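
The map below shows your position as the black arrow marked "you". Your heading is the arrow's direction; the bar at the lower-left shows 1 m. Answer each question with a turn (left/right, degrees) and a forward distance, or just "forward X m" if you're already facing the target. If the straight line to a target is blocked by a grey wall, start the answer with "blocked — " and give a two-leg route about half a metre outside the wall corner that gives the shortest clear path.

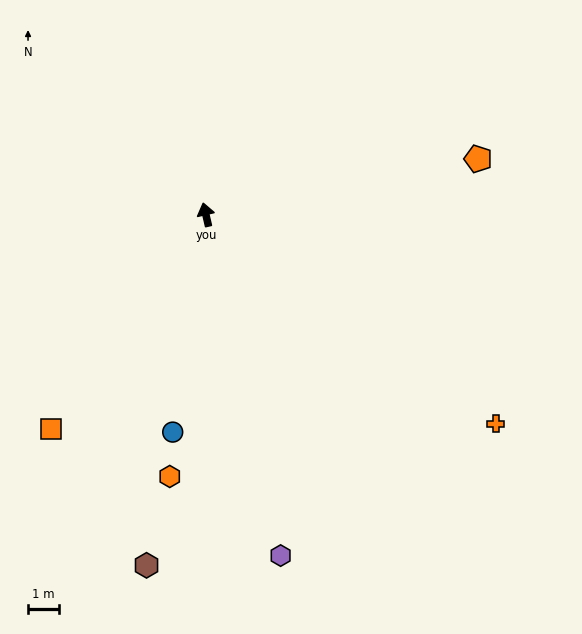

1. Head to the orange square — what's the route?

turn left 131°, forward 8.5 m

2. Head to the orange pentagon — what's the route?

turn right 91°, forward 8.9 m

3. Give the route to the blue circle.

turn left 158°, forward 7.1 m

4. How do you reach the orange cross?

turn right 139°, forward 11.5 m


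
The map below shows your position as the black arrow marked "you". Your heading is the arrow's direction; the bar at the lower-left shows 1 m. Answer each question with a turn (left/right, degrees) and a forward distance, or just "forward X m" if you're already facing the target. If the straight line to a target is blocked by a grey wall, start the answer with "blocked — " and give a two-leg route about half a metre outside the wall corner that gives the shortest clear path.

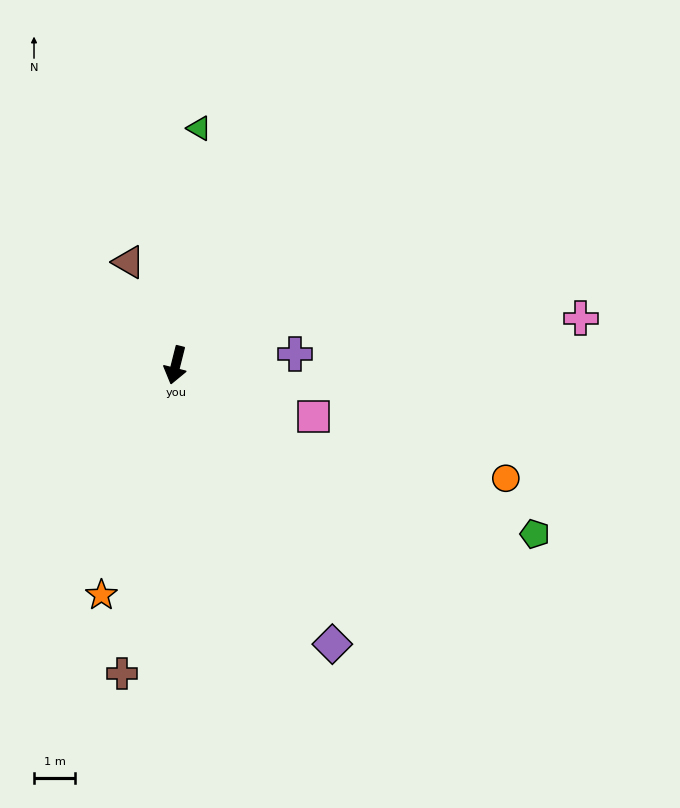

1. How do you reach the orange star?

turn right 4°, forward 5.8 m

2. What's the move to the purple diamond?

turn left 43°, forward 7.7 m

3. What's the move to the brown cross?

turn left 4°, forward 7.6 m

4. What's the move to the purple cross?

turn left 109°, forward 2.9 m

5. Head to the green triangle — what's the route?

turn right 172°, forward 5.7 m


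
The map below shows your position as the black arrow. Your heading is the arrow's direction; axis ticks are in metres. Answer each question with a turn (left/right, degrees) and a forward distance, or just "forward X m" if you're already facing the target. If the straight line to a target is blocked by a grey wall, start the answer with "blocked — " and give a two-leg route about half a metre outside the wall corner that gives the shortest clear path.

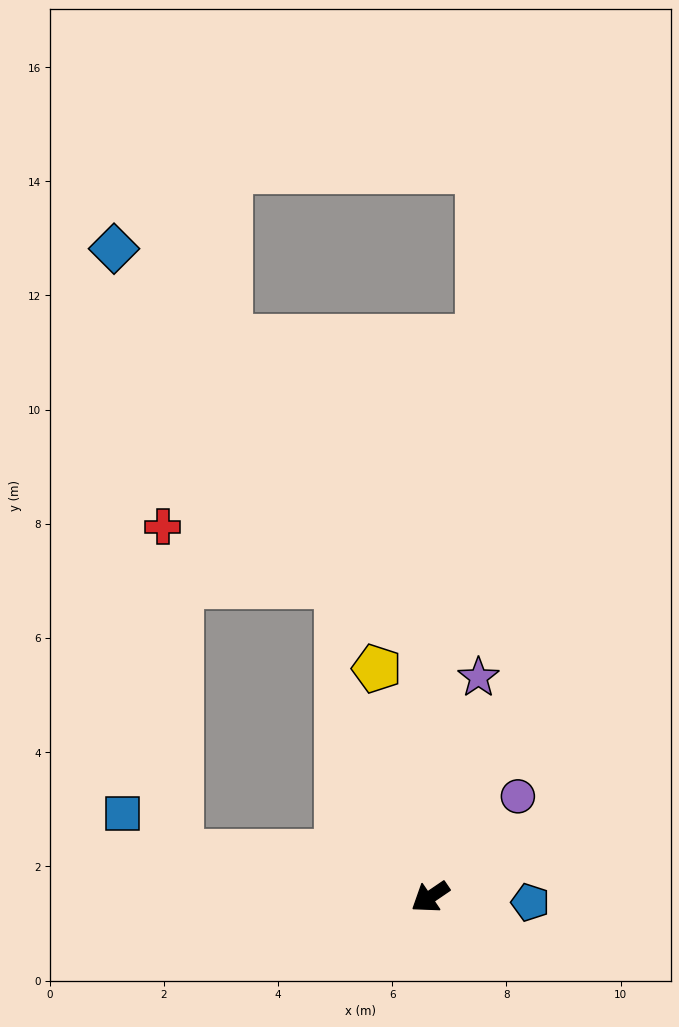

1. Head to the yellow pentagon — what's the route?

turn right 111°, forward 4.1 m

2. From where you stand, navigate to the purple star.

turn right 137°, forward 3.9 m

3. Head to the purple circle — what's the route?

turn right 165°, forward 2.3 m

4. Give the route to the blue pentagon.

turn left 143°, forward 1.8 m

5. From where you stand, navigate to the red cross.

blocked — turn right 44°, forward 4.5 m, then turn right 77°, forward 5.7 m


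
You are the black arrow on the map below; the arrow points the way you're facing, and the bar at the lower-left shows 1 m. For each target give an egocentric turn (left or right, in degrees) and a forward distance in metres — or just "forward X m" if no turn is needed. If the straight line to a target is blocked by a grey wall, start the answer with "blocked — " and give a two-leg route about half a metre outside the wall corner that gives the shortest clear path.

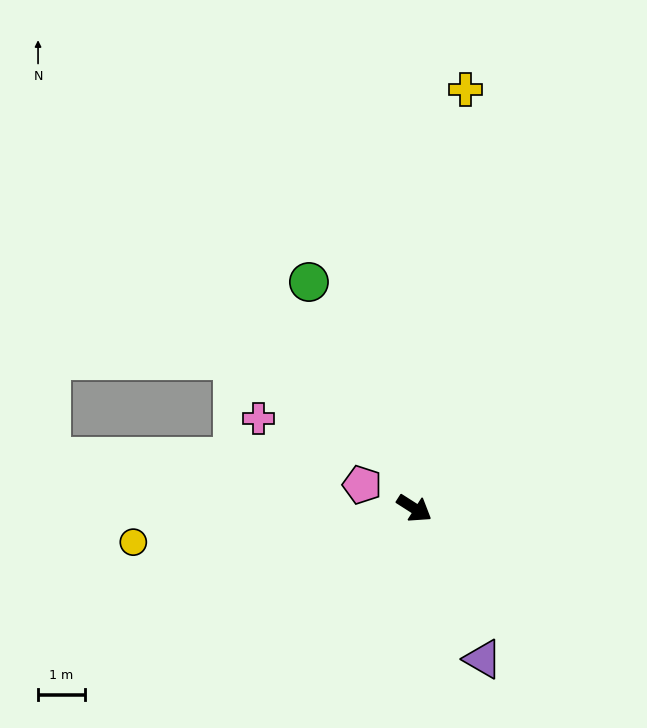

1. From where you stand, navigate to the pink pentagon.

turn right 172°, forward 1.2 m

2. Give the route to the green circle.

turn left 147°, forward 5.4 m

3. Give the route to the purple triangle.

turn right 33°, forward 3.6 m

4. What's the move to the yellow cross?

turn left 116°, forward 9.1 m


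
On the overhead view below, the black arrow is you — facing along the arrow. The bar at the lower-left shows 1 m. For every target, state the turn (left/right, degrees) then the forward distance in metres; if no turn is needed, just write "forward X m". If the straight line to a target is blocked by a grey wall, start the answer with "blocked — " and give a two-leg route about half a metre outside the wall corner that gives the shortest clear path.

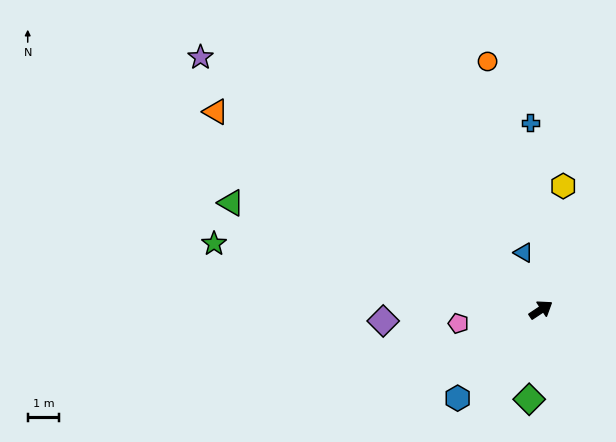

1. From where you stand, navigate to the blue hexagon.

turn right 167°, forward 3.9 m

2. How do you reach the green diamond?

turn right 131°, forward 2.9 m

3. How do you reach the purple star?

turn left 110°, forward 13.6 m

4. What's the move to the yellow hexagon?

turn left 46°, forward 4.0 m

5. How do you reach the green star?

turn left 135°, forward 10.7 m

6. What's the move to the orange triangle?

turn left 115°, forward 12.2 m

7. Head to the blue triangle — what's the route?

turn left 73°, forward 1.9 m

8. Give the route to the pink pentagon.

turn left 156°, forward 2.7 m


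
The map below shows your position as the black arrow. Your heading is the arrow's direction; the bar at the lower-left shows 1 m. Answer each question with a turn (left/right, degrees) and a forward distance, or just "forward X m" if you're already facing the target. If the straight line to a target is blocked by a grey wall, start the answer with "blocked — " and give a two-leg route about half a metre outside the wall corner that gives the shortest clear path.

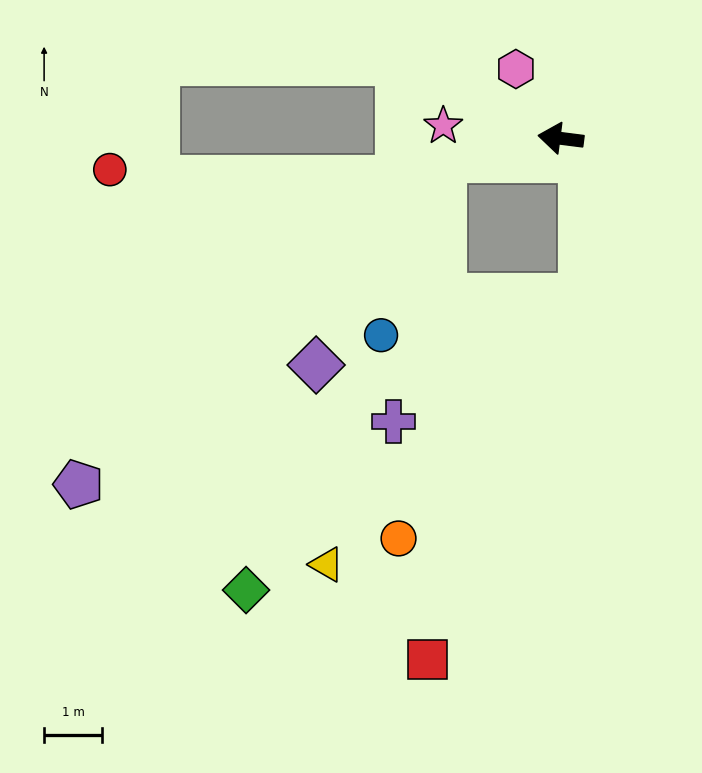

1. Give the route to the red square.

blocked — turn left 17°, forward 2.1 m, then turn left 79°, forward 8.7 m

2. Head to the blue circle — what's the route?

blocked — turn left 17°, forward 2.1 m, then turn left 61°, forward 3.2 m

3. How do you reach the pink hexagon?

turn right 50°, forward 1.4 m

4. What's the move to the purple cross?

blocked — turn left 17°, forward 2.1 m, then turn left 70°, forward 4.6 m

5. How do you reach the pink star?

forward 2.0 m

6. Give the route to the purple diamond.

blocked — turn left 17°, forward 2.1 m, then turn left 49°, forward 4.2 m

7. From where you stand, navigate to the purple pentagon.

blocked — turn left 17°, forward 2.1 m, then turn left 32°, forward 8.5 m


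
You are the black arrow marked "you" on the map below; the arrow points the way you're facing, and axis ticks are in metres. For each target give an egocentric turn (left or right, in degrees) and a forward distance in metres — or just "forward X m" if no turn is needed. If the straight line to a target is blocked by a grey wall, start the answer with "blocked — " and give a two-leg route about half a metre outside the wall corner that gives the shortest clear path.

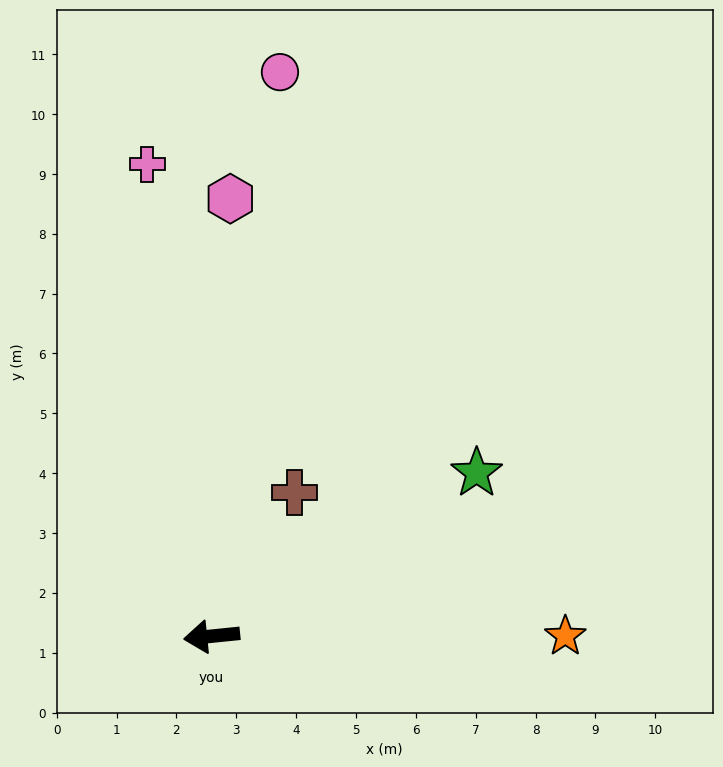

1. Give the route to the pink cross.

turn right 88°, forward 8.0 m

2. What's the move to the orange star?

turn left 174°, forward 5.9 m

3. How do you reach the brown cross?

turn right 126°, forward 2.8 m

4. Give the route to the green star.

turn right 154°, forward 5.2 m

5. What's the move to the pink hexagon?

turn right 98°, forward 7.3 m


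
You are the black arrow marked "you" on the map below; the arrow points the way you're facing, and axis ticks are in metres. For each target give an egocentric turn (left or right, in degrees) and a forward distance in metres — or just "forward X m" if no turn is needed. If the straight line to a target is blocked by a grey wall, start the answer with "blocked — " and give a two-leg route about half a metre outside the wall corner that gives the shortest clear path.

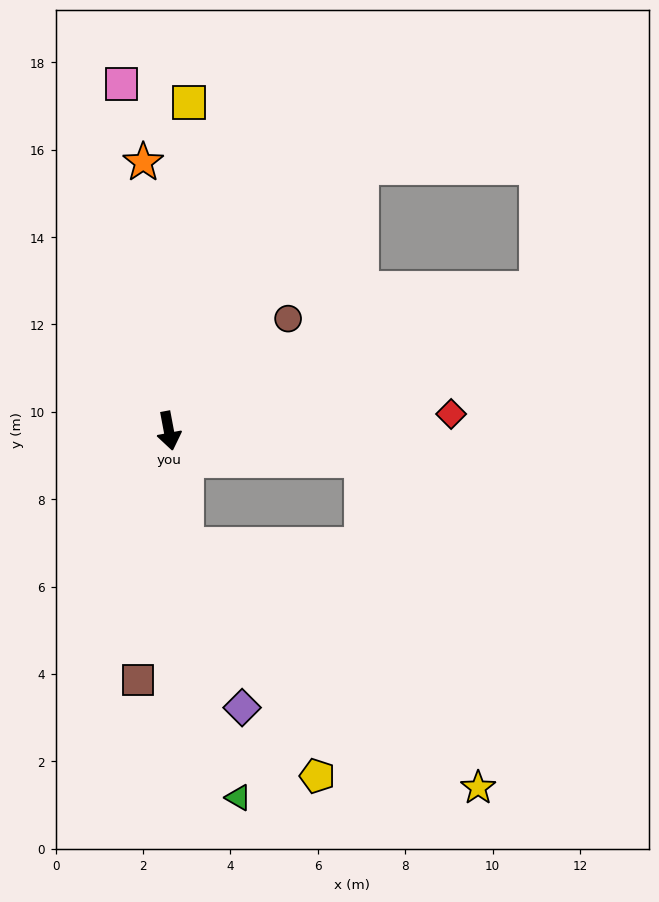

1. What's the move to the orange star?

turn left 175°, forward 6.2 m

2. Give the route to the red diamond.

turn left 83°, forward 6.5 m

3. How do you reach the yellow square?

turn left 166°, forward 7.5 m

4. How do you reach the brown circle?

turn left 123°, forward 3.7 m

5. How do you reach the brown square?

turn right 18°, forward 5.7 m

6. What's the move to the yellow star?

blocked — turn right 2°, forward 2.7 m, then turn left 42°, forward 8.7 m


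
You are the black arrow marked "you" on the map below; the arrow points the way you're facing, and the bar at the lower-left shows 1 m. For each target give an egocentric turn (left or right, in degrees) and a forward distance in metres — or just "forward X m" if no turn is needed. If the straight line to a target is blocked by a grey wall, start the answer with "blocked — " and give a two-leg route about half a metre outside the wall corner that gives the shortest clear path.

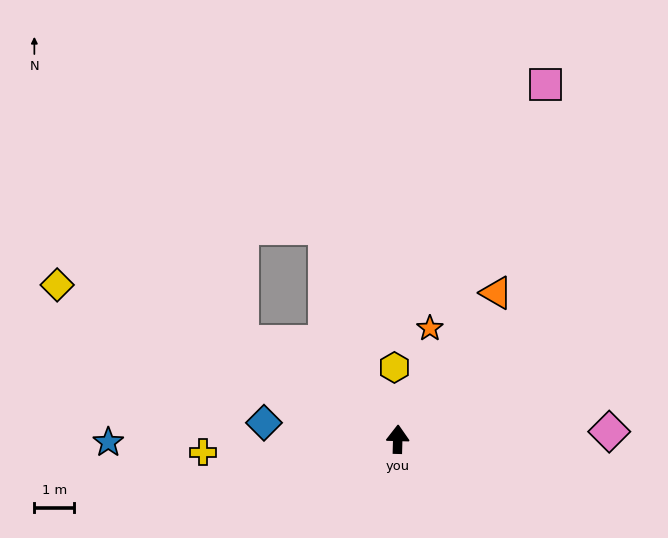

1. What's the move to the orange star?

turn right 15°, forward 2.9 m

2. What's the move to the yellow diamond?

turn left 67°, forward 9.3 m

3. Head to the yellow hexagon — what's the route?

turn left 4°, forward 1.8 m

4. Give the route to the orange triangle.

turn right 32°, forward 4.4 m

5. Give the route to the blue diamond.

turn left 85°, forward 3.4 m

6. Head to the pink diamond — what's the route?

turn right 86°, forward 5.3 m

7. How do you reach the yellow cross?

turn left 95°, forward 4.9 m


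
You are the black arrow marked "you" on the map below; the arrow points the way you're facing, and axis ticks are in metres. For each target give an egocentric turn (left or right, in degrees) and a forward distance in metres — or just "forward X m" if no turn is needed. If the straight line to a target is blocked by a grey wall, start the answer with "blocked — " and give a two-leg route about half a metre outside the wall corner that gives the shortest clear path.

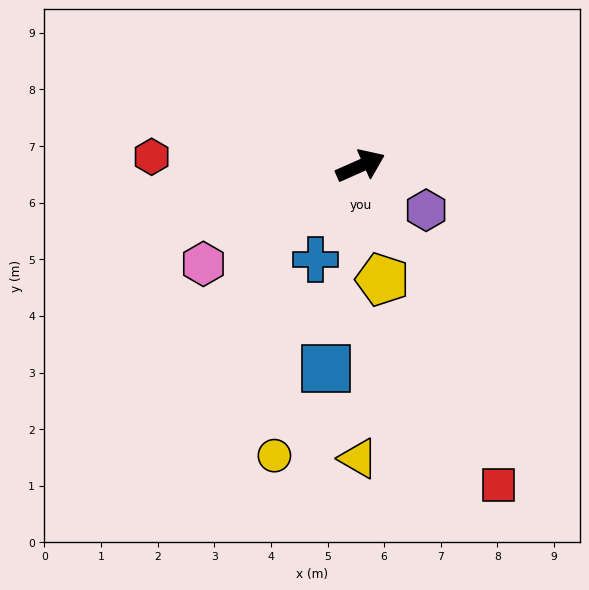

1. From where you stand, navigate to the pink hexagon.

turn right 172°, forward 3.3 m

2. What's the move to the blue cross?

turn right 139°, forward 1.8 m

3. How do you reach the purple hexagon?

turn right 58°, forward 1.4 m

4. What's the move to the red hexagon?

turn left 154°, forward 3.7 m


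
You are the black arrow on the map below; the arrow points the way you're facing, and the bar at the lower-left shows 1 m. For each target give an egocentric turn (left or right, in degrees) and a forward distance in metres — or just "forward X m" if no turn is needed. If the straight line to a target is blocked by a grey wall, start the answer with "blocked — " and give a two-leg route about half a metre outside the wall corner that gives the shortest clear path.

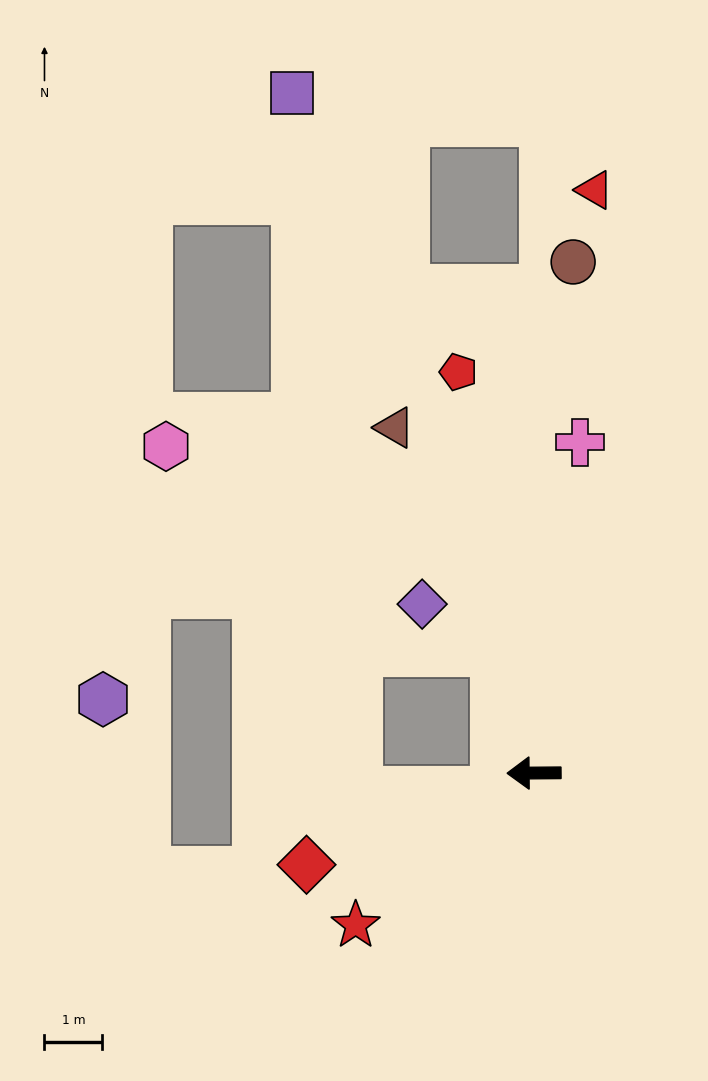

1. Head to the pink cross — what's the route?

turn right 98°, forward 5.8 m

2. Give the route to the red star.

turn left 40°, forward 4.1 m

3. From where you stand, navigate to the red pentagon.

turn right 80°, forward 7.1 m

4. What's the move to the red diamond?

turn left 21°, forward 4.2 m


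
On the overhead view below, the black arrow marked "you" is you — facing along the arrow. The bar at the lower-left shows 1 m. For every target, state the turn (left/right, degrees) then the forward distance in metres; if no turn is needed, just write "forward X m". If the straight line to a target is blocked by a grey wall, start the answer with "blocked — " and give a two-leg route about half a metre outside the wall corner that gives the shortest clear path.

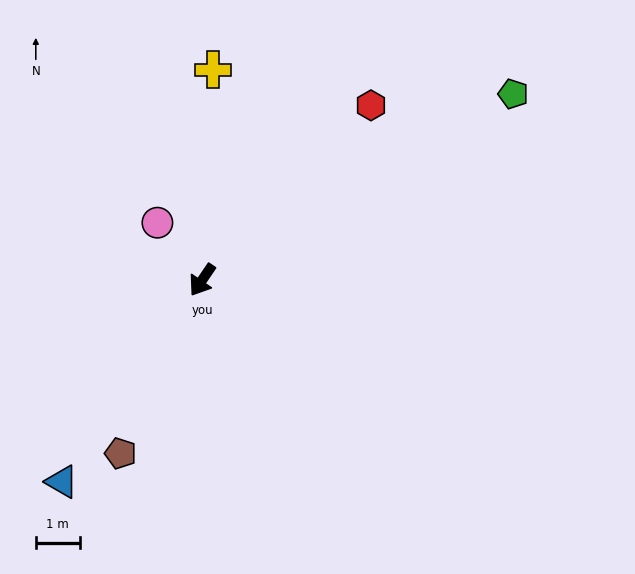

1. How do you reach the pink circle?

turn right 108°, forward 1.7 m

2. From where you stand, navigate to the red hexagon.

turn left 170°, forward 5.5 m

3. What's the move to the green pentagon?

turn left 155°, forward 8.3 m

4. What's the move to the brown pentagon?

turn left 9°, forward 4.4 m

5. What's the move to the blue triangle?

forward 5.6 m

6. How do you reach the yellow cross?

turn right 149°, forward 4.8 m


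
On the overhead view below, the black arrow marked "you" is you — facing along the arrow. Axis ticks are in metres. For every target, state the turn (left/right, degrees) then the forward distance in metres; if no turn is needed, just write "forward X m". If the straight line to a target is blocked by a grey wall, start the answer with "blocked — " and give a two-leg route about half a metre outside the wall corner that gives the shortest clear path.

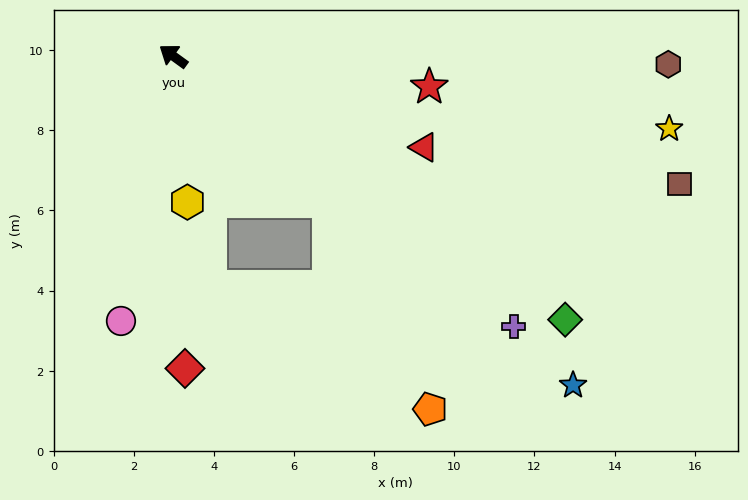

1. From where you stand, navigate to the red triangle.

turn right 164°, forward 6.7 m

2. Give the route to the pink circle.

turn left 115°, forward 6.7 m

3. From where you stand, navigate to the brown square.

turn right 158°, forward 13.0 m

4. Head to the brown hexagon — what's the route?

turn right 145°, forward 12.4 m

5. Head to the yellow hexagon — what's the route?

turn left 131°, forward 3.7 m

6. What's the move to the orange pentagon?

blocked — turn left 173°, forward 5.3 m, then turn right 21°, forward 5.8 m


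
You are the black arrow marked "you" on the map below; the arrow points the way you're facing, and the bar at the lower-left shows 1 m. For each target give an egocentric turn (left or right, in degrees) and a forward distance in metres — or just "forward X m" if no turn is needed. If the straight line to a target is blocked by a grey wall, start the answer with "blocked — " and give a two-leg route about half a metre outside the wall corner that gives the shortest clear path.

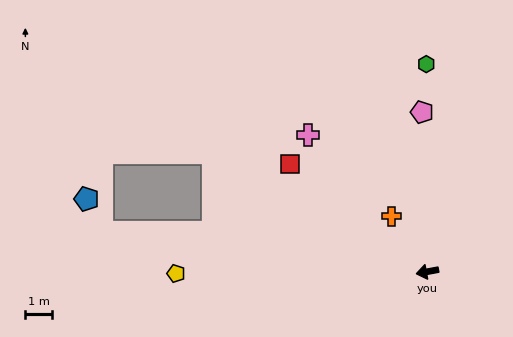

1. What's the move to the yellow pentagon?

turn right 10°, forward 9.3 m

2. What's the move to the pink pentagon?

turn right 99°, forward 5.9 m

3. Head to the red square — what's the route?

turn right 49°, forward 6.4 m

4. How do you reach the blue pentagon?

blocked — turn right 17°, forward 12.1 m, then turn right 60°, forward 1.4 m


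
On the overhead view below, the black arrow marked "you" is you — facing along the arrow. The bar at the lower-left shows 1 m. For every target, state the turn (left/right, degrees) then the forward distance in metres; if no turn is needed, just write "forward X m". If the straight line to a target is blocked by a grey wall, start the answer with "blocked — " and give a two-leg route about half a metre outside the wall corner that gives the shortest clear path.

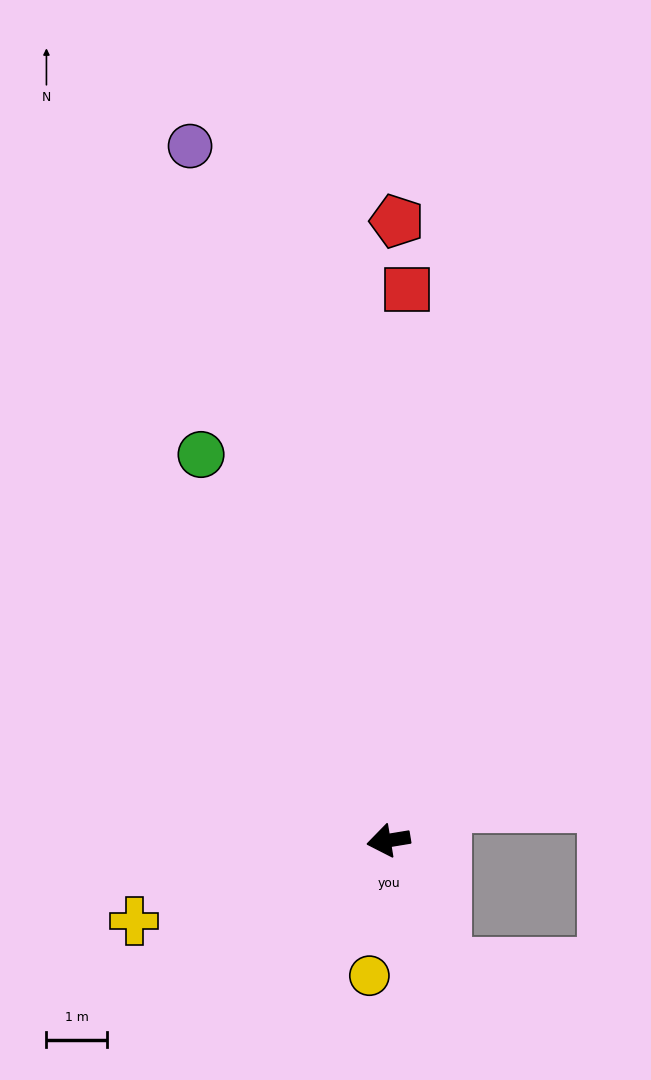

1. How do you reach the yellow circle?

turn left 73°, forward 2.2 m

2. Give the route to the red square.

turn right 101°, forward 9.1 m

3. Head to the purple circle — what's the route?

turn right 83°, forward 11.9 m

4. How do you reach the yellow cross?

turn left 8°, forward 4.4 m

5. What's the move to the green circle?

turn right 73°, forward 7.0 m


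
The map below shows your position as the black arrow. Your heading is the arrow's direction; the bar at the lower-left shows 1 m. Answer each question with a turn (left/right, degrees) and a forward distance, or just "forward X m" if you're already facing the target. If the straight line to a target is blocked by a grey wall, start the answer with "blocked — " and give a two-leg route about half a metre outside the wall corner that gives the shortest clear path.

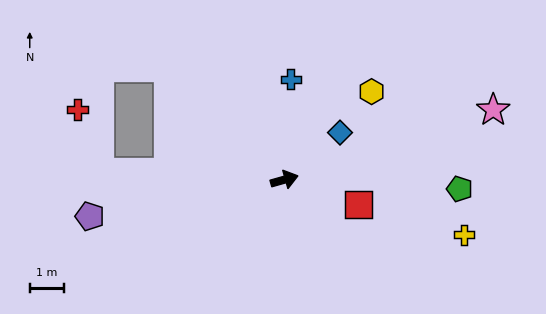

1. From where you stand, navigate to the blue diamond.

turn left 24°, forward 2.1 m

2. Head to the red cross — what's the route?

blocked — turn left 162°, forward 5.3 m, then turn right 68°, forward 1.9 m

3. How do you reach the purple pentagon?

turn left 175°, forward 5.7 m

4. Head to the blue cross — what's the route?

turn left 71°, forward 2.9 m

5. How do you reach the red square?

turn right 34°, forward 2.3 m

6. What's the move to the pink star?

turn left 3°, forward 6.3 m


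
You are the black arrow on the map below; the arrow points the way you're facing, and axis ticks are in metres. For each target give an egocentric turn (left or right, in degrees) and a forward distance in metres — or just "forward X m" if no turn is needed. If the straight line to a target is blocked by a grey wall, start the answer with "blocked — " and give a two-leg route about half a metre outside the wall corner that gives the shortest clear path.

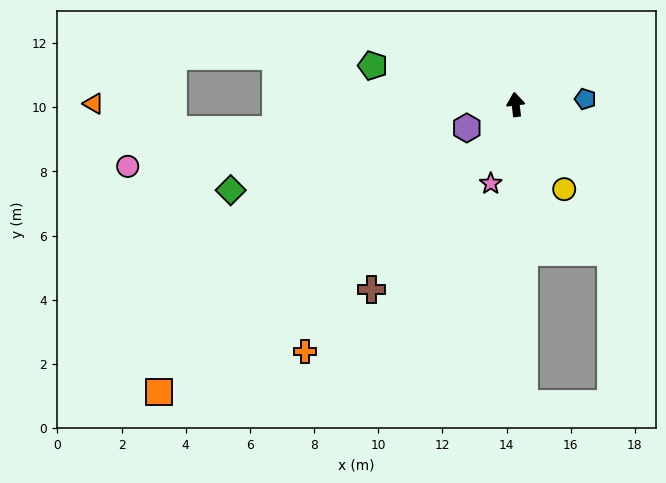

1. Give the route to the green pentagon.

turn left 68°, forward 4.6 m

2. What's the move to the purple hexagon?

turn left 109°, forward 1.7 m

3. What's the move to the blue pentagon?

turn right 92°, forward 2.2 m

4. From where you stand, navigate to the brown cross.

turn left 135°, forward 7.3 m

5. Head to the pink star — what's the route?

turn left 156°, forward 2.6 m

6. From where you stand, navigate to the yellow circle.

turn right 157°, forward 3.0 m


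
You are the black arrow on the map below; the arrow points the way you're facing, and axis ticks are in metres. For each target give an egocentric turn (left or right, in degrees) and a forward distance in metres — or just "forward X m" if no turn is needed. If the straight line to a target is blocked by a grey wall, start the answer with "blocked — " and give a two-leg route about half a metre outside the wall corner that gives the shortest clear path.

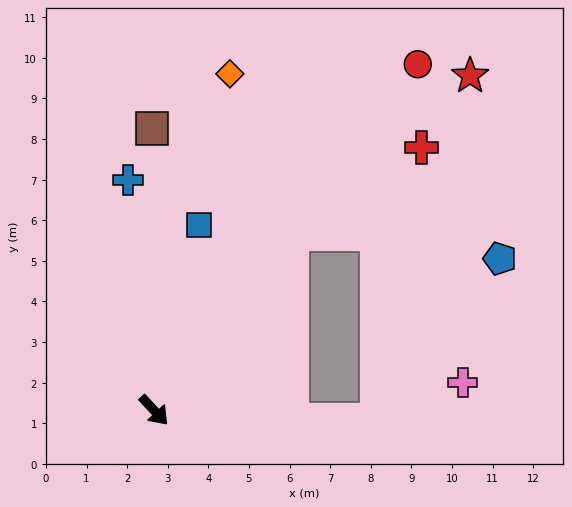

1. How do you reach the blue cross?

turn left 144°, forward 5.7 m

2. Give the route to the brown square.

turn left 138°, forward 6.9 m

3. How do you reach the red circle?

turn left 100°, forward 10.7 m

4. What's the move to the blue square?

turn left 124°, forward 4.7 m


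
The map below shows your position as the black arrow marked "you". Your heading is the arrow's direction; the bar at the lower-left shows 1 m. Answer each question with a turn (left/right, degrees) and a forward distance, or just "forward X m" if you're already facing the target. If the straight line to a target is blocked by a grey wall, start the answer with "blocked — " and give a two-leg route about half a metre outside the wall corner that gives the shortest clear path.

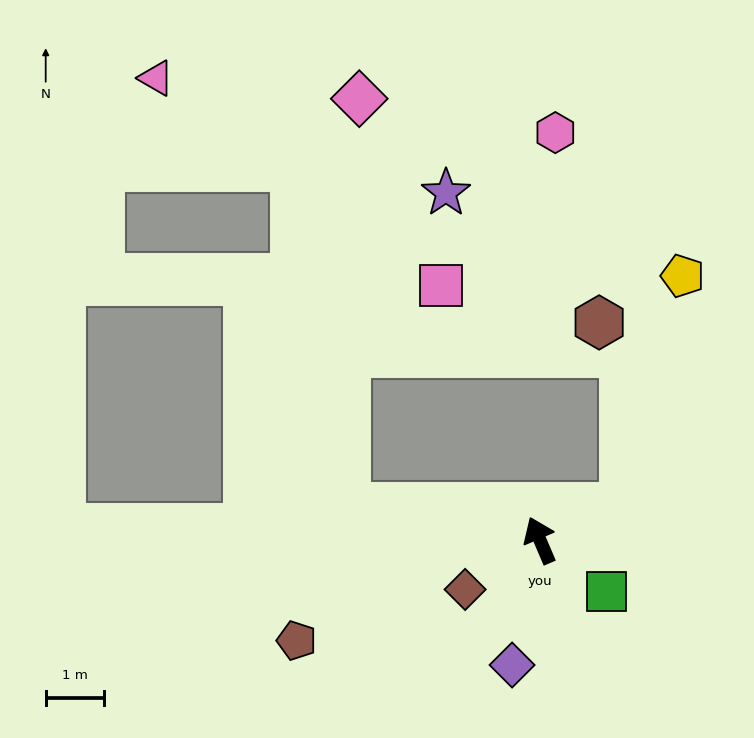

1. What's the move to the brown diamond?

turn left 100°, forward 1.5 m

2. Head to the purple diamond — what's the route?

turn left 144°, forward 2.2 m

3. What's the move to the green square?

turn right 151°, forward 1.4 m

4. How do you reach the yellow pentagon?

blocked — turn right 92°, forward 1.5 m, then turn left 55°, forward 4.1 m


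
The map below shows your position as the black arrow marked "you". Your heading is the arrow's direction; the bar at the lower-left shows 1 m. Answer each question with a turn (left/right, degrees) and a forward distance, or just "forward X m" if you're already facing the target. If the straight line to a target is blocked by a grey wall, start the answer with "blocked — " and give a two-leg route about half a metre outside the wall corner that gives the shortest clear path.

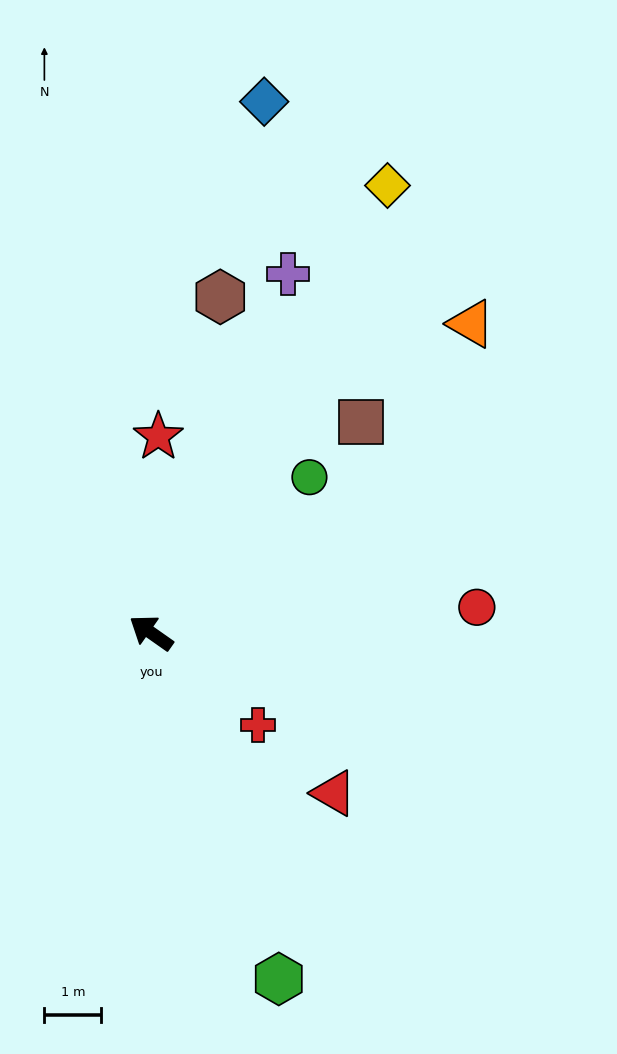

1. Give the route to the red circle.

turn right 140°, forward 5.7 m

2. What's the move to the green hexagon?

turn left 145°, forward 6.5 m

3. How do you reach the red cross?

turn left 174°, forward 2.5 m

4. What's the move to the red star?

turn right 57°, forward 3.4 m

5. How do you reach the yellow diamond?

turn right 83°, forward 8.9 m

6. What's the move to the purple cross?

turn right 76°, forward 6.7 m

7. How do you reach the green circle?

turn right 100°, forward 3.9 m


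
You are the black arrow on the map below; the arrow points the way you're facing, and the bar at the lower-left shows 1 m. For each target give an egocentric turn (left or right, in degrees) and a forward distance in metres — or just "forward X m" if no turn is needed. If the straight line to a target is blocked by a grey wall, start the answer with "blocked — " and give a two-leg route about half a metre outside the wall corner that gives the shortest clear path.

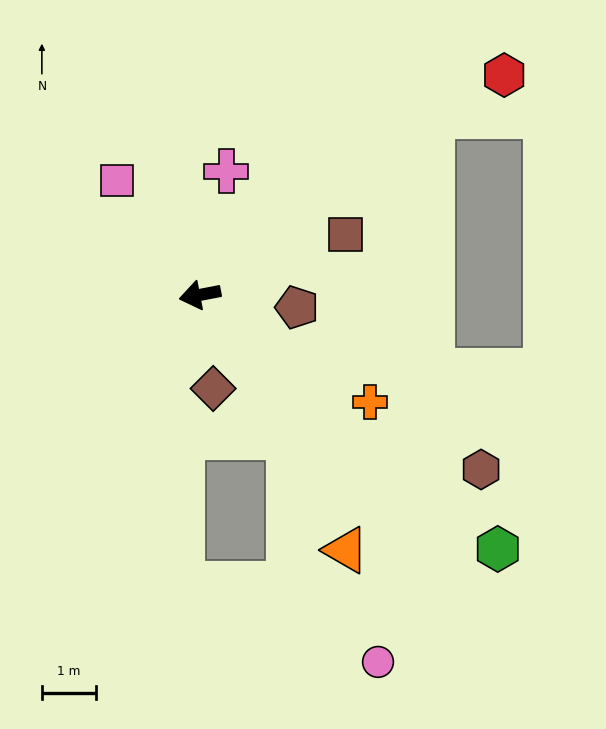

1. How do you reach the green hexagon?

turn left 129°, forward 7.3 m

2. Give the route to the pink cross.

turn right 113°, forward 2.4 m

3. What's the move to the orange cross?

turn left 137°, forward 3.7 m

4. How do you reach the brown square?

turn right 168°, forward 2.9 m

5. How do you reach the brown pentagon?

turn left 162°, forward 1.8 m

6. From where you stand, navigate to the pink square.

turn right 65°, forward 2.6 m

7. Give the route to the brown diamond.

turn left 87°, forward 1.8 m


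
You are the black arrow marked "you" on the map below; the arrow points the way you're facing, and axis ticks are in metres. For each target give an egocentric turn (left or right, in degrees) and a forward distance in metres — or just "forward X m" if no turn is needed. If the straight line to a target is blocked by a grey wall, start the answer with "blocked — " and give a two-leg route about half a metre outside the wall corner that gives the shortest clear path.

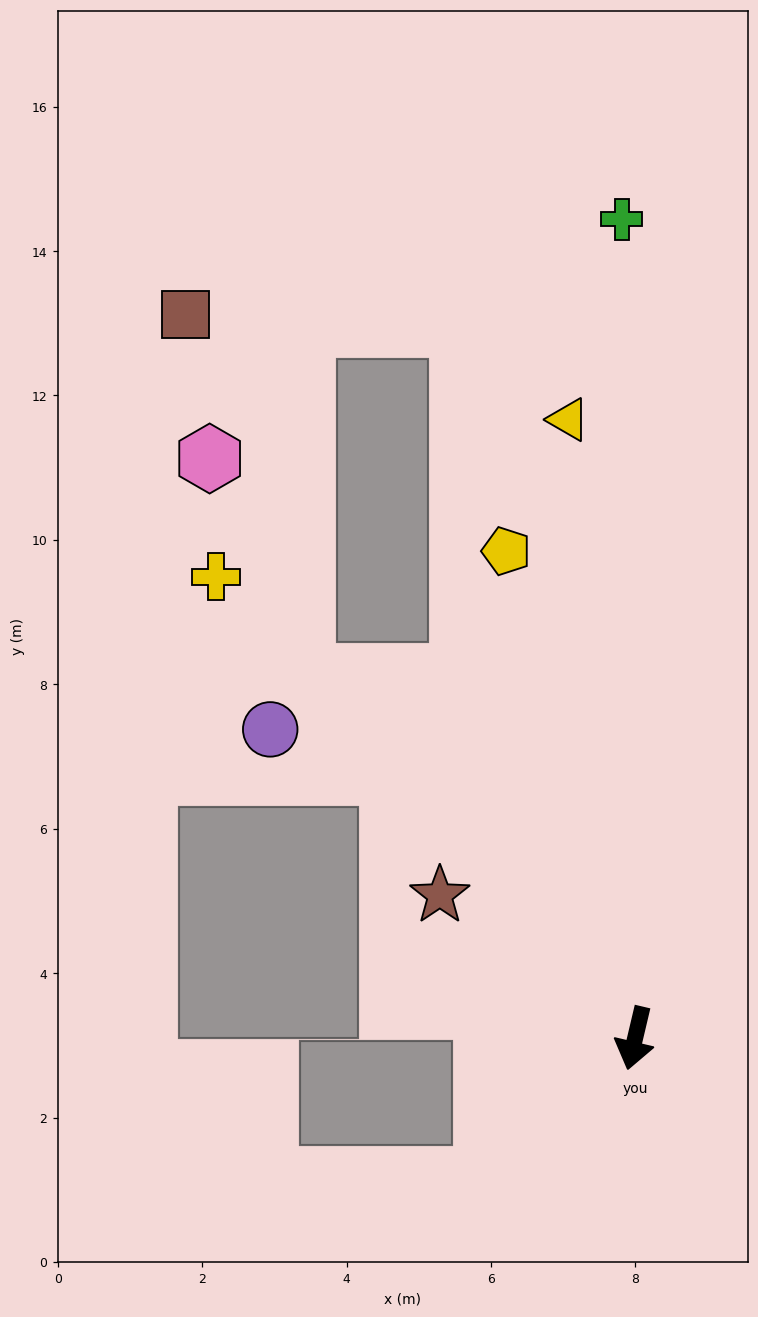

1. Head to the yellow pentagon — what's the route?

turn right 152°, forward 7.0 m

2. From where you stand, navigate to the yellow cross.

turn right 124°, forward 8.6 m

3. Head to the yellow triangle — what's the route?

turn right 161°, forward 8.6 m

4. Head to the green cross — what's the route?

turn right 166°, forward 11.3 m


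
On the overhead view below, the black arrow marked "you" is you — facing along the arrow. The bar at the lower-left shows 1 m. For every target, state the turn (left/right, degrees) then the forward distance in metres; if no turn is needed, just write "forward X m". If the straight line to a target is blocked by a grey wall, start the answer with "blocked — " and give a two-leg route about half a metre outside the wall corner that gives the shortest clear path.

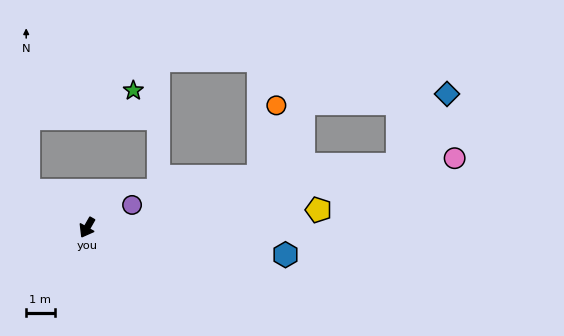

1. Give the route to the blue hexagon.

turn left 112°, forward 7.1 m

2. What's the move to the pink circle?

turn left 130°, forward 13.2 m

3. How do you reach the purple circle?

turn left 146°, forward 1.8 m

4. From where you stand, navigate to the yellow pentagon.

turn left 124°, forward 8.2 m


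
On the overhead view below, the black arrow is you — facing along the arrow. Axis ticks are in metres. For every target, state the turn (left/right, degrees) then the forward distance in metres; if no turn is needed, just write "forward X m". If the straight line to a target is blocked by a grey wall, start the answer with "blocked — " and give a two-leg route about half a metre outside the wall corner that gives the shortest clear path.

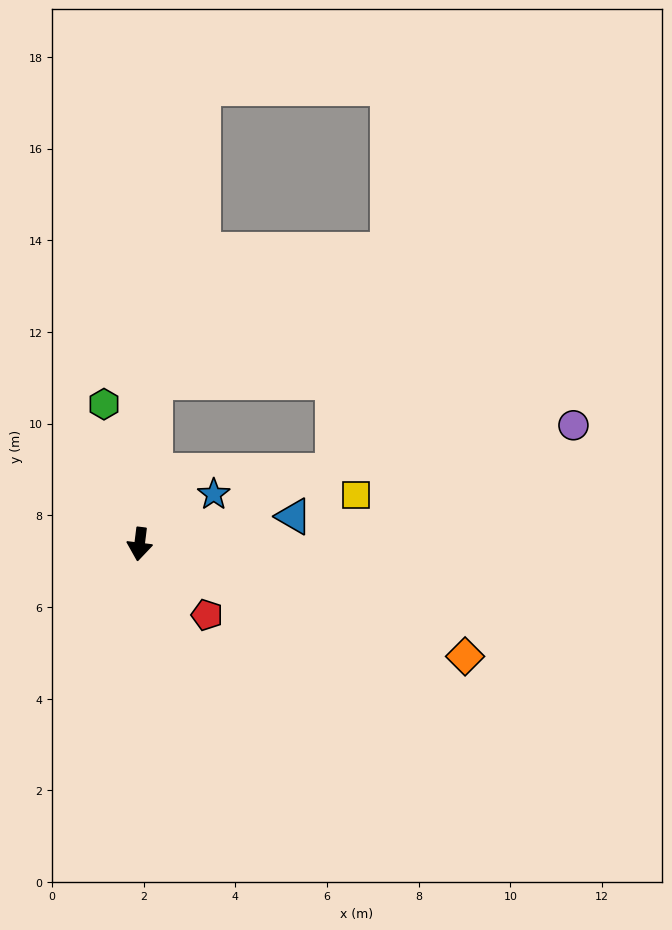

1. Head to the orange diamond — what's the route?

turn left 78°, forward 7.5 m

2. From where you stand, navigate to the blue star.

turn left 131°, forward 1.9 m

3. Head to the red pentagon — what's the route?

turn left 51°, forward 2.1 m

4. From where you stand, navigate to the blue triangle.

turn left 107°, forward 3.4 m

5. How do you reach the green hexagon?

turn right 159°, forward 3.2 m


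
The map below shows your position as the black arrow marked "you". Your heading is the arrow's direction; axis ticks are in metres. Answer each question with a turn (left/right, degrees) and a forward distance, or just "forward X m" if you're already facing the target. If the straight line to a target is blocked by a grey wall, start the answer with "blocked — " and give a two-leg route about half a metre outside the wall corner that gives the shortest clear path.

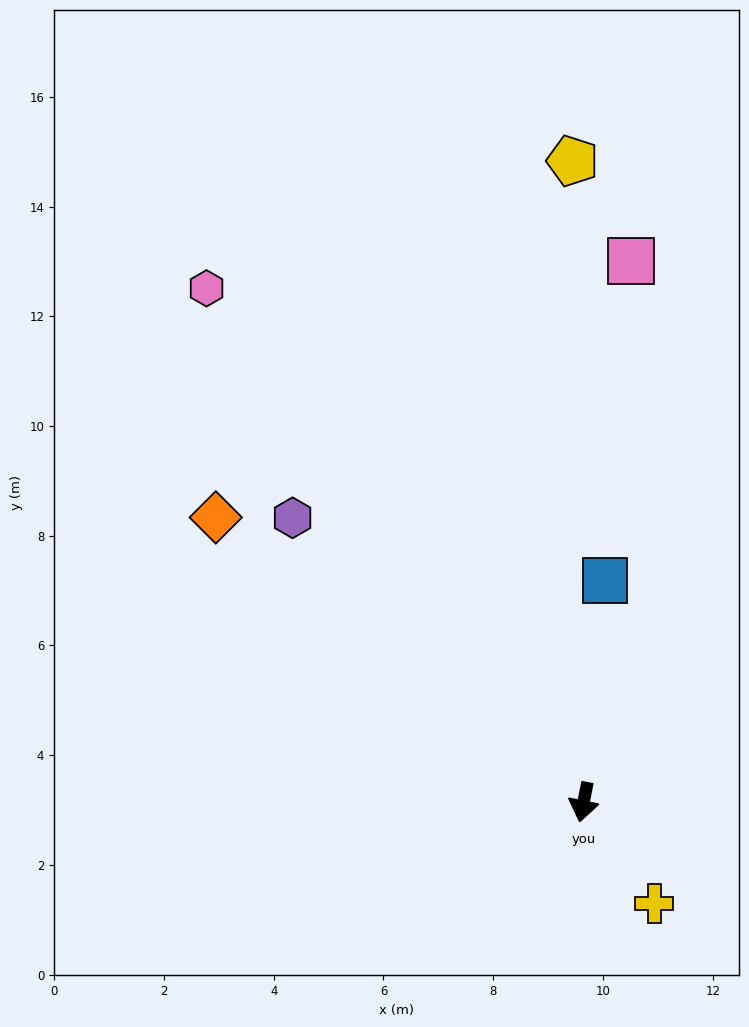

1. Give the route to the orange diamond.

turn right 117°, forward 8.5 m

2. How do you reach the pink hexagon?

turn right 132°, forward 11.6 m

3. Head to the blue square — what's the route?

turn right 174°, forward 4.1 m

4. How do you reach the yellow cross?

turn left 46°, forward 2.2 m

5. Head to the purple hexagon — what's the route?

turn right 123°, forward 7.4 m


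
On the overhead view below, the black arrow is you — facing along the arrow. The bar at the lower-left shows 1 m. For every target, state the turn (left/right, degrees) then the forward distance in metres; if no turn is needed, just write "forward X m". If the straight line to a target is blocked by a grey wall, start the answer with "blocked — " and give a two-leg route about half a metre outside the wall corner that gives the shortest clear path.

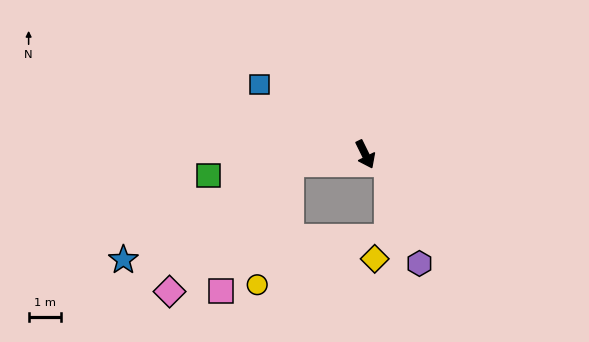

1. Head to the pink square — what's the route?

blocked — turn right 109°, forward 2.3 m, then turn left 54°, forward 4.5 m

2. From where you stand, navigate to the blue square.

turn right 150°, forward 3.9 m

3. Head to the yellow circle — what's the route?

blocked — turn right 109°, forward 2.3 m, then turn left 68°, forward 3.9 m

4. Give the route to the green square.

turn right 108°, forward 4.9 m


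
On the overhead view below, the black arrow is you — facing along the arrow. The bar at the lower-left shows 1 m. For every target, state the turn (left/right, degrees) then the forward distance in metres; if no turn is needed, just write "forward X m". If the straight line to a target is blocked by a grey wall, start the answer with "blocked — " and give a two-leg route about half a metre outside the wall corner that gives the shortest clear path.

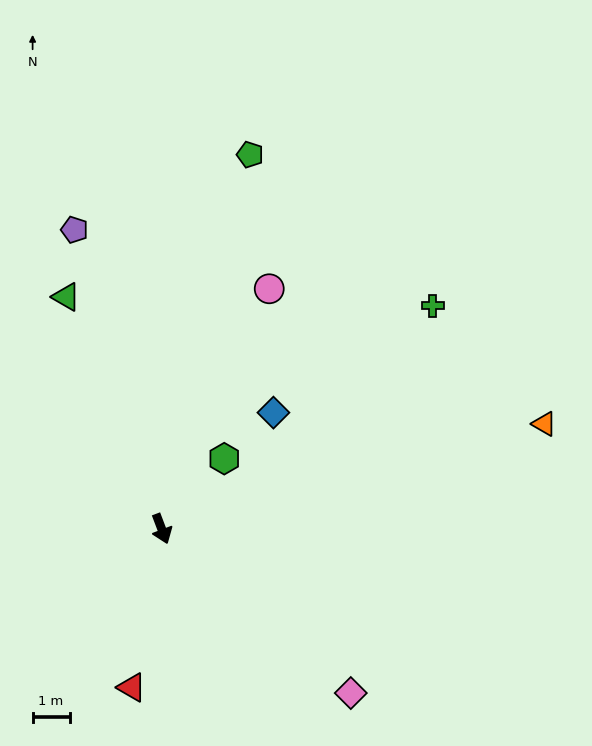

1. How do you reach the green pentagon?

turn left 146°, forward 10.4 m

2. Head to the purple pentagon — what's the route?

turn left 175°, forward 8.4 m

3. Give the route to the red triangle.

turn right 31°, forward 4.4 m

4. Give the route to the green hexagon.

turn left 118°, forward 2.5 m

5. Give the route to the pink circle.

turn left 135°, forward 7.1 m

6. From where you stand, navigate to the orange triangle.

turn left 85°, forward 10.7 m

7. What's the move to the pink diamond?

turn left 28°, forward 6.8 m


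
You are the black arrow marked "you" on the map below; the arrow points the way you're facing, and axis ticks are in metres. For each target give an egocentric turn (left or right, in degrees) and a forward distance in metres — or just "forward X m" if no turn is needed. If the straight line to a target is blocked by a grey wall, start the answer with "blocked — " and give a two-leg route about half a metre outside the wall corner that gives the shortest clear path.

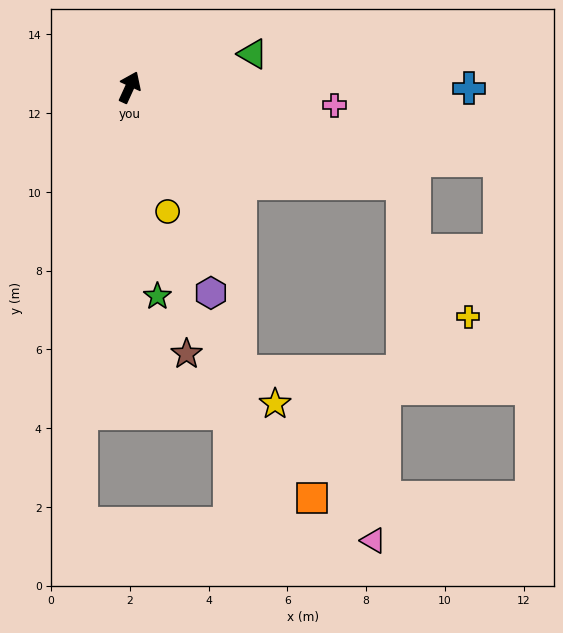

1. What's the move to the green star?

turn right 148°, forward 5.4 m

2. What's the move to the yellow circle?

turn right 138°, forward 3.3 m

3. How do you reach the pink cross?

turn right 70°, forward 5.2 m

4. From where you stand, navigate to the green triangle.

turn right 50°, forward 3.2 m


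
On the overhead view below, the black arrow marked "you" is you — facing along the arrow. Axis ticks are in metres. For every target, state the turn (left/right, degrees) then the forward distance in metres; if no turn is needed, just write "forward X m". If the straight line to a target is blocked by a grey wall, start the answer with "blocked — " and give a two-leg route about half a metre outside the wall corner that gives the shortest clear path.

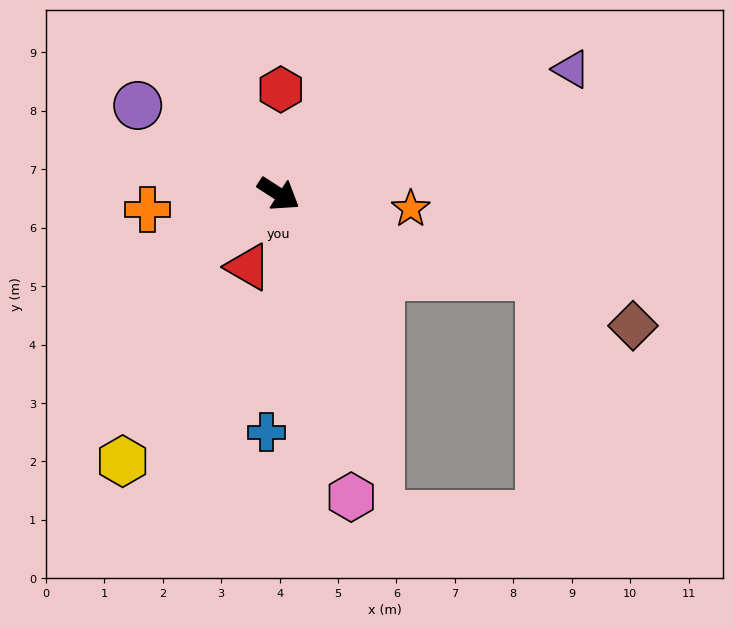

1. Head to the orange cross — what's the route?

turn right 141°, forward 2.3 m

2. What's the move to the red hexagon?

turn left 122°, forward 1.8 m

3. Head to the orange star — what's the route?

turn left 26°, forward 2.3 m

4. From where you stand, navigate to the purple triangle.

turn left 56°, forward 5.4 m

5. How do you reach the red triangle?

turn right 80°, forward 1.4 m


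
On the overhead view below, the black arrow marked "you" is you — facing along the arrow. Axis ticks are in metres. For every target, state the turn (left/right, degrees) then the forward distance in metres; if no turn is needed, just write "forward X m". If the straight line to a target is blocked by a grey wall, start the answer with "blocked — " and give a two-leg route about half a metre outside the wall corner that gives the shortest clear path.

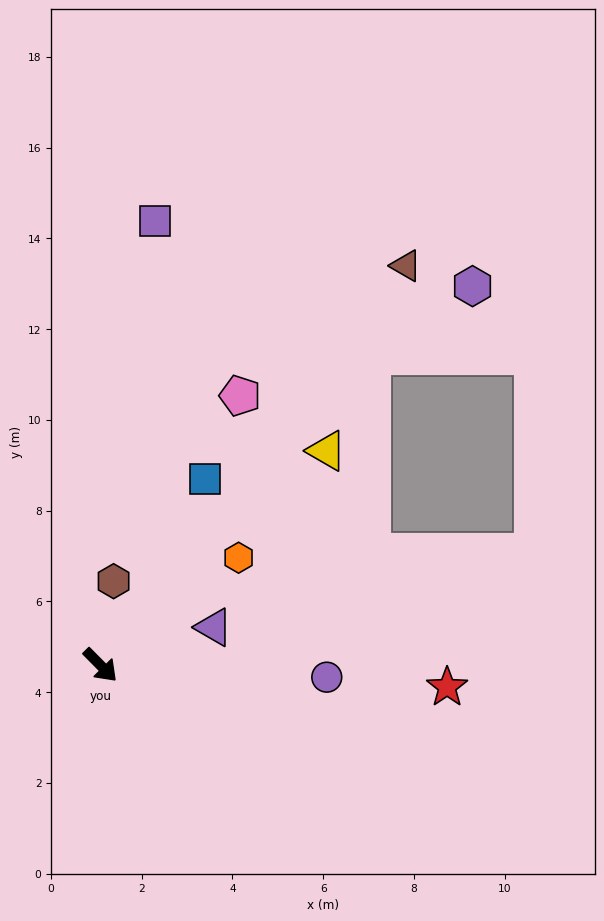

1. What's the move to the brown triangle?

turn left 98°, forward 11.1 m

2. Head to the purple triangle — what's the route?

turn left 64°, forward 2.6 m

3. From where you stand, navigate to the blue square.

turn left 106°, forward 4.7 m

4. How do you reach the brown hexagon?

turn left 126°, forward 1.9 m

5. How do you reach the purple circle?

turn left 42°, forward 5.0 m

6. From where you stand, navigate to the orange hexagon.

turn left 83°, forward 3.9 m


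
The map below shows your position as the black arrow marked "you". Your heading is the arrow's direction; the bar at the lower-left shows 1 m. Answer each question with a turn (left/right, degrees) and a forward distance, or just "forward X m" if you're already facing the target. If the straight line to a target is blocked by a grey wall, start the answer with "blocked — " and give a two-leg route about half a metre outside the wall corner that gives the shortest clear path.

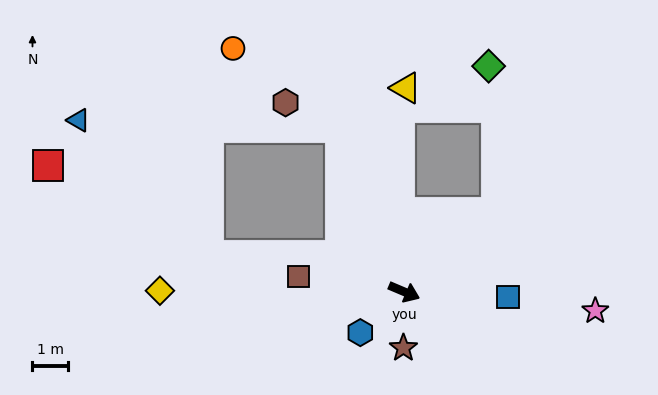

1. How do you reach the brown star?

turn right 68°, forward 1.6 m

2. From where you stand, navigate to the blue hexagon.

turn right 114°, forward 1.7 m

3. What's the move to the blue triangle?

blocked — turn left 134°, forward 4.9 m, then turn left 67°, forward 7.4 m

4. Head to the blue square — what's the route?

turn left 20°, forward 2.9 m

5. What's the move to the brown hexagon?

blocked — turn left 134°, forward 4.9 m, then turn left 44°, forward 1.7 m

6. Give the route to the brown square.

turn right 165°, forward 3.0 m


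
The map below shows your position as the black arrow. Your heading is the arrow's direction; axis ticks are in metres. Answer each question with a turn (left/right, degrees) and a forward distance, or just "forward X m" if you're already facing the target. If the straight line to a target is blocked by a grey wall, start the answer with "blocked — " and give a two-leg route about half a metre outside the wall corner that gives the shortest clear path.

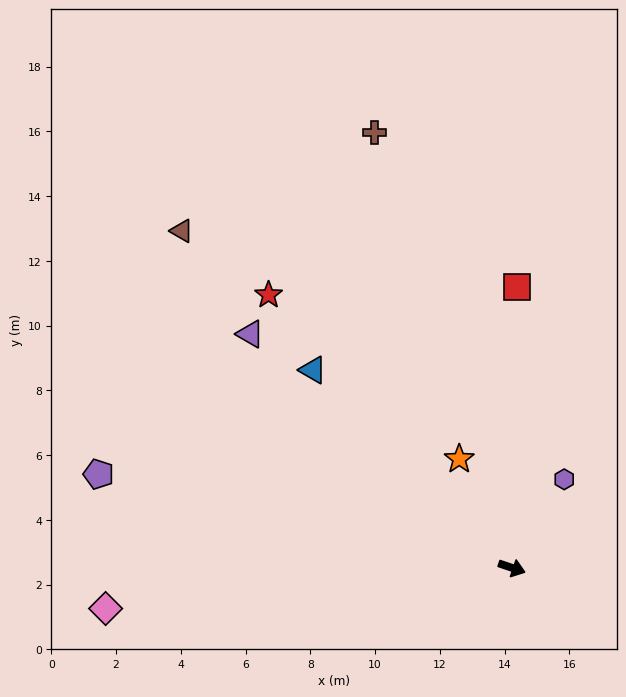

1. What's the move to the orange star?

turn left 135°, forward 3.7 m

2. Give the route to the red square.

turn left 108°, forward 8.7 m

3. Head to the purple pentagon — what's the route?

turn right 174°, forward 13.1 m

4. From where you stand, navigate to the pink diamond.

turn right 155°, forward 12.6 m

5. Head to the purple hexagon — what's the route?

turn left 78°, forward 3.2 m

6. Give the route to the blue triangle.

turn left 154°, forward 8.7 m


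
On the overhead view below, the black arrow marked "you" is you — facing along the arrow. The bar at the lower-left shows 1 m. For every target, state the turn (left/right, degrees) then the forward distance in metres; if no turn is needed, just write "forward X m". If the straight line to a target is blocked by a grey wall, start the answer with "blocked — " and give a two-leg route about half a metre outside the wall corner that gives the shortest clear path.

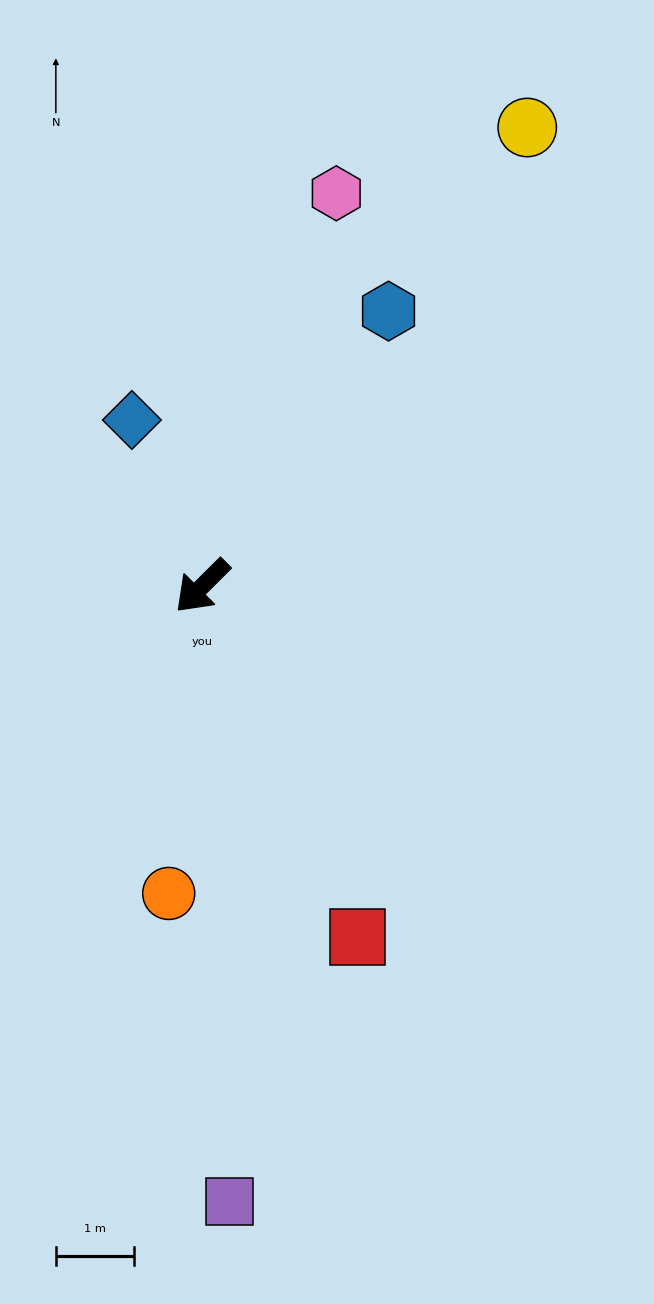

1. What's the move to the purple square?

turn left 48°, forward 7.9 m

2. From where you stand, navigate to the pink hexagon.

turn right 154°, forward 5.3 m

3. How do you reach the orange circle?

turn left 39°, forward 4.0 m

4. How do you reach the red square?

turn left 69°, forward 4.9 m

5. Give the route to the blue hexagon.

turn right 169°, forward 4.3 m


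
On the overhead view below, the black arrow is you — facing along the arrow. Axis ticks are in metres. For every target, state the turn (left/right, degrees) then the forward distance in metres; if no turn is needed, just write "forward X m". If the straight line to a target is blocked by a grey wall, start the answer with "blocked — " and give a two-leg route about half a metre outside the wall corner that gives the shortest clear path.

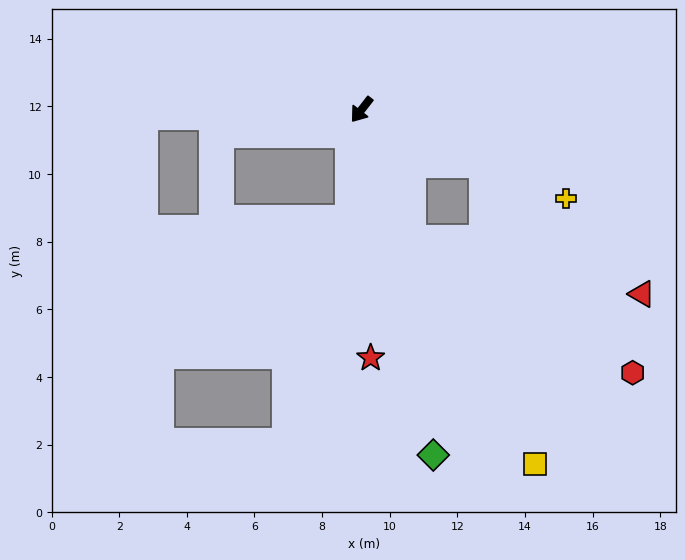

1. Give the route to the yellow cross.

turn left 104°, forward 6.6 m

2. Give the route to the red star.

turn left 40°, forward 7.3 m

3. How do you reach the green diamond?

turn left 50°, forward 10.4 m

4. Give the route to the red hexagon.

blocked — turn left 104°, forward 3.9 m, then turn right 31°, forward 7.6 m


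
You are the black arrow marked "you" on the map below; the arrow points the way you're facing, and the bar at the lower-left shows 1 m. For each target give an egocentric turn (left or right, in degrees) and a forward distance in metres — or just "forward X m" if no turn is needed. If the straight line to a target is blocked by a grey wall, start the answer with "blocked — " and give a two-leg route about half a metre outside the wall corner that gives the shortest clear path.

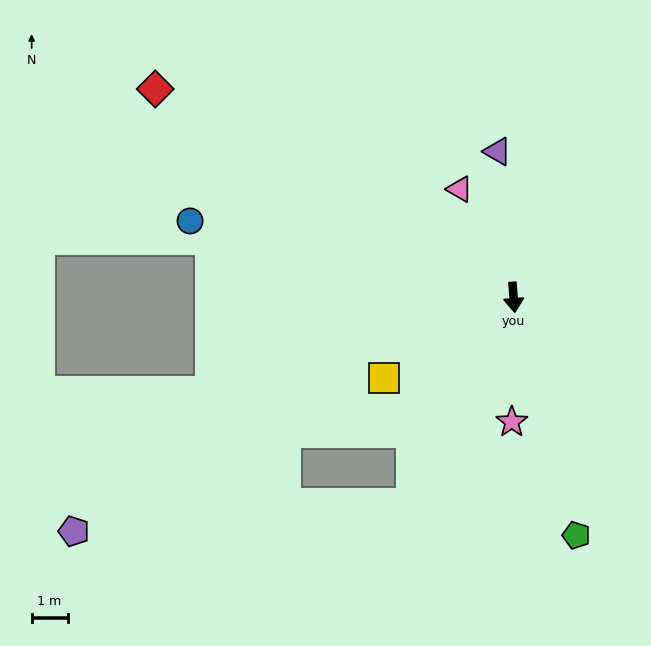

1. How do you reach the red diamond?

turn right 125°, forward 11.5 m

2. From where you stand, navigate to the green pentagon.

turn left 10°, forward 6.8 m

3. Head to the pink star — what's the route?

turn right 5°, forward 3.5 m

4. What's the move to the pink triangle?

turn right 158°, forward 3.4 m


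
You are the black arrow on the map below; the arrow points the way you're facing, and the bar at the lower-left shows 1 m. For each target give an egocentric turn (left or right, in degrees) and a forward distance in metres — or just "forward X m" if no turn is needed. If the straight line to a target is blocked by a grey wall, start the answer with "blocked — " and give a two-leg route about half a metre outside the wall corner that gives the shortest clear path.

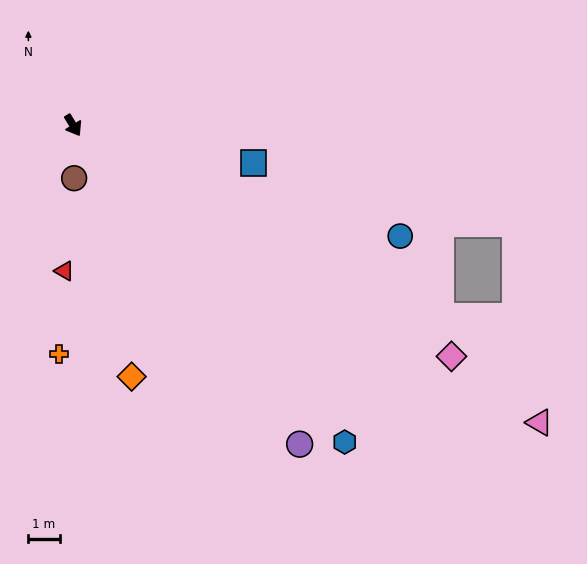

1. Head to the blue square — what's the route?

turn left 47°, forward 5.9 m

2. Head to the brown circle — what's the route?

turn right 30°, forward 1.7 m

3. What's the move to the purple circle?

turn left 4°, forward 12.5 m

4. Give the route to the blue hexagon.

turn left 9°, forward 13.4 m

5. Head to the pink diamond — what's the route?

turn left 27°, forward 14.2 m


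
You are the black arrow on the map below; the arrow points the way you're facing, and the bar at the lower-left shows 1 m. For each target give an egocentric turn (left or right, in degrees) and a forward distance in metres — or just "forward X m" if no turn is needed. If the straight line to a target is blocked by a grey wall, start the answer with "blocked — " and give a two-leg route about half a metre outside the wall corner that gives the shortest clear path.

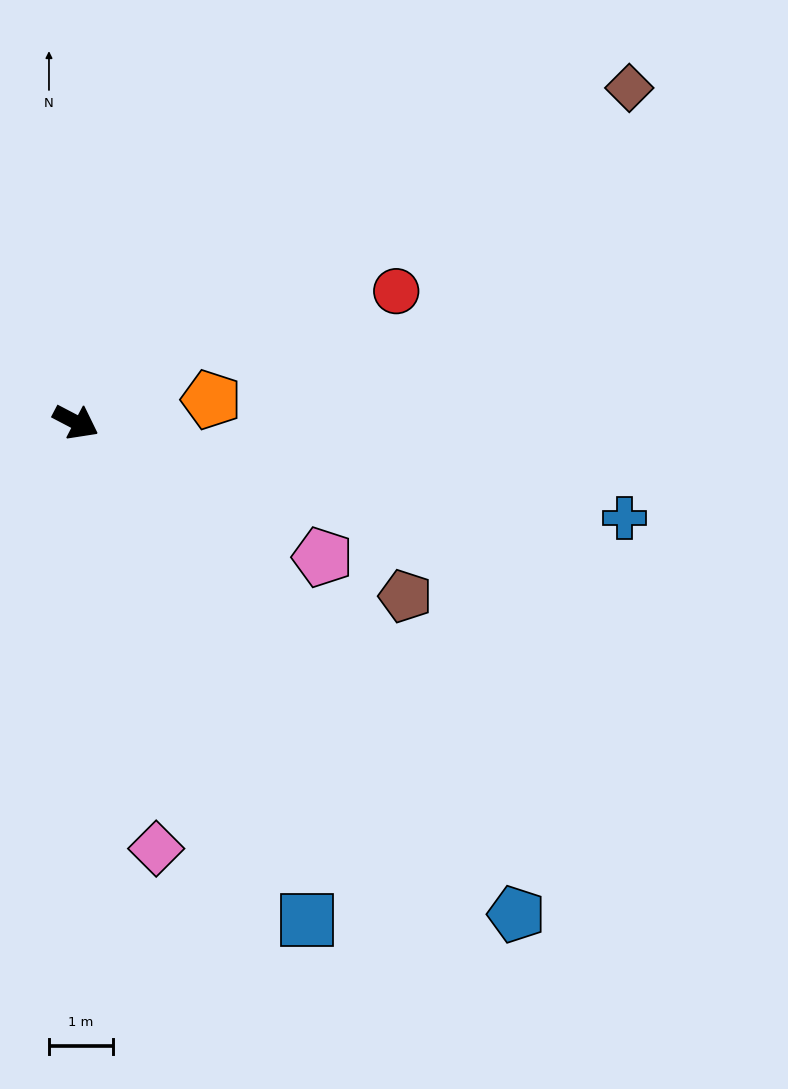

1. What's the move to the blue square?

turn right 38°, forward 8.6 m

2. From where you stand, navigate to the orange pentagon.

turn left 37°, forward 2.1 m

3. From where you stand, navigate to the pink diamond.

turn right 52°, forward 6.8 m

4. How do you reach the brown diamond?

turn left 59°, forward 10.1 m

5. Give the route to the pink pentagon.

forward 4.4 m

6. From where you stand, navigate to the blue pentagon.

turn right 21°, forward 10.3 m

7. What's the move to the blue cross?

turn left 18°, forward 8.7 m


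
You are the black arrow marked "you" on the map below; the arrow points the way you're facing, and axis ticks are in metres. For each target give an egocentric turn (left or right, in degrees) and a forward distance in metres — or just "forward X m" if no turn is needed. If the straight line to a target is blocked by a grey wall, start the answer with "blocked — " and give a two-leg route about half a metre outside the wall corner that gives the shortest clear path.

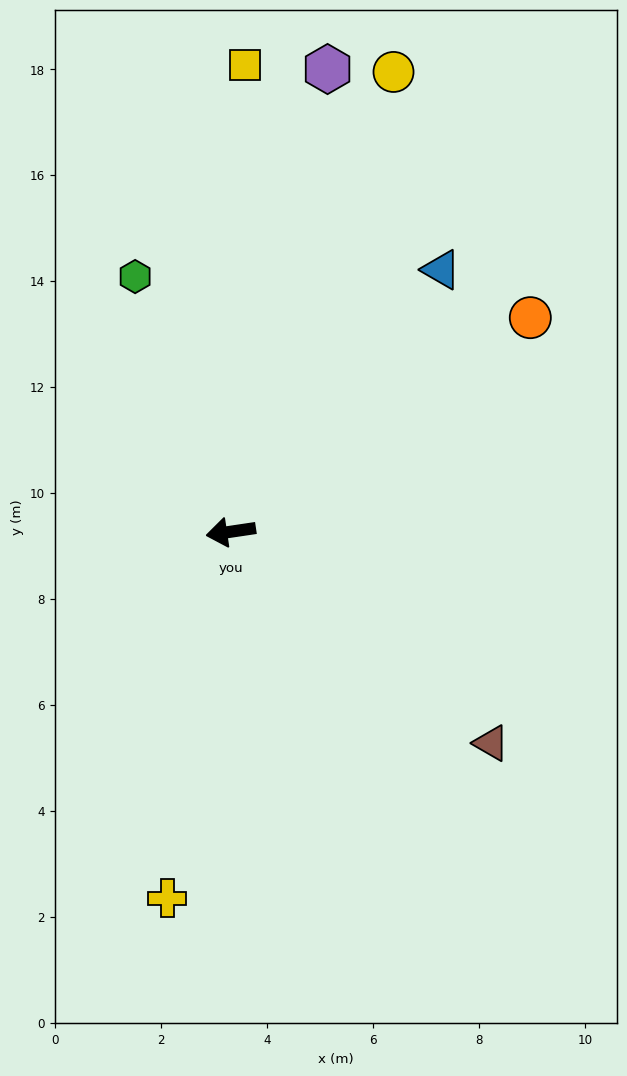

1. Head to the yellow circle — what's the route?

turn right 118°, forward 9.2 m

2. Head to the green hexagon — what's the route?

turn right 78°, forward 5.1 m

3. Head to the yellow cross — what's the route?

turn left 72°, forward 7.0 m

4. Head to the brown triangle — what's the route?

turn left 132°, forward 6.3 m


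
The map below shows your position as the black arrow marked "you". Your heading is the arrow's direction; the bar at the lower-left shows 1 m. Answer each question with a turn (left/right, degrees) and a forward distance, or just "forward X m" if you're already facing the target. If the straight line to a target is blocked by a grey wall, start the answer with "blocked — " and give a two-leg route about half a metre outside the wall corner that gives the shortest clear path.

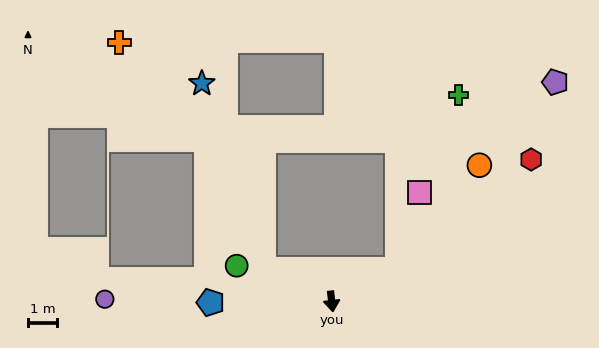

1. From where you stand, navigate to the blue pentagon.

turn right 96°, forward 4.2 m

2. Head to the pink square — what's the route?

blocked — turn left 110°, forward 2.5 m, then turn left 47°, forward 2.8 m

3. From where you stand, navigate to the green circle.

turn right 117°, forward 3.5 m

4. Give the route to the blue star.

blocked — turn right 122°, forward 2.6 m, then turn right 46°, forward 6.8 m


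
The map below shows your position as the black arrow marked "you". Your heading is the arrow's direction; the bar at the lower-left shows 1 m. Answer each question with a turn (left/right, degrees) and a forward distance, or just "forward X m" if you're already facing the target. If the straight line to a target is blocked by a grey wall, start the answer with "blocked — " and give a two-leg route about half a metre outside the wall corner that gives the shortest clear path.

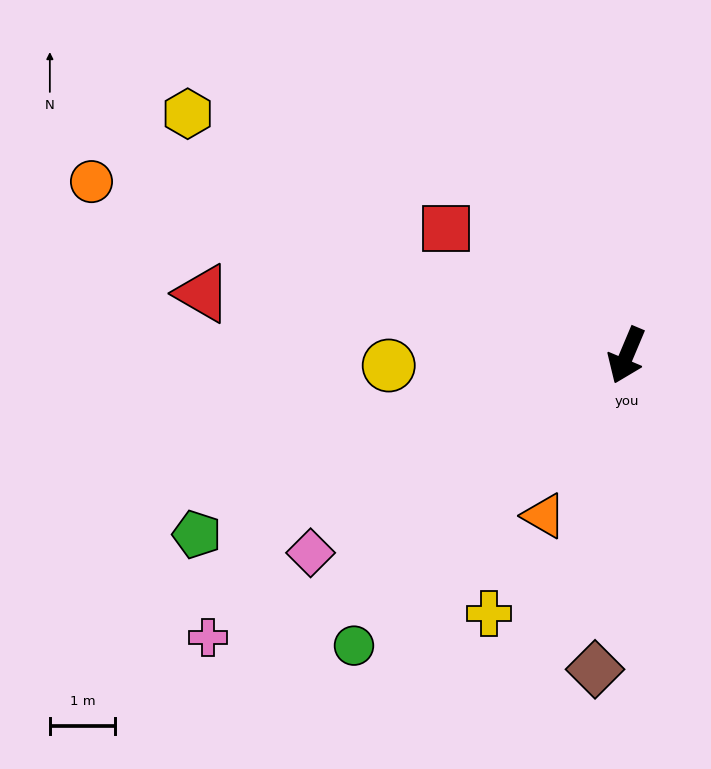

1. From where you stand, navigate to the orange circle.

turn right 85°, forward 8.6 m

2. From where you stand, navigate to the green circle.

turn right 20°, forward 6.1 m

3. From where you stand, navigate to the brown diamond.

turn left 17°, forward 4.8 m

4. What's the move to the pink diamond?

turn right 35°, forward 5.7 m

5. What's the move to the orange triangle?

turn right 4°, forward 2.8 m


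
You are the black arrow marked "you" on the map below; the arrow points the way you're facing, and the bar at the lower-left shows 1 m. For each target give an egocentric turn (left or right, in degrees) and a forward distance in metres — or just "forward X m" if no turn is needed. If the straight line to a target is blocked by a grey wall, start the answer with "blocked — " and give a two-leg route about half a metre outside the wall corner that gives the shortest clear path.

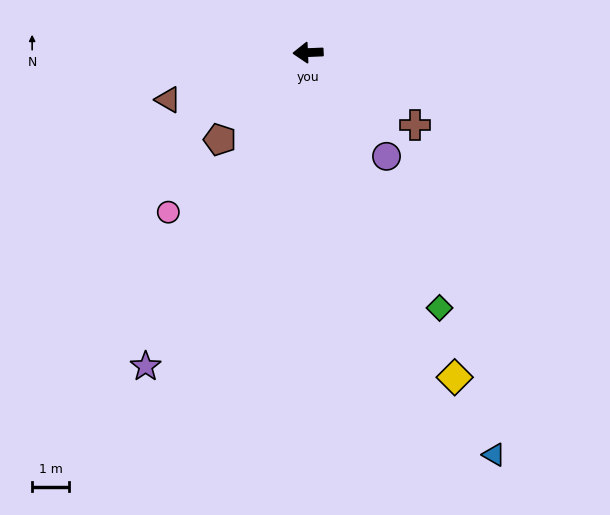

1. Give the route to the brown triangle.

turn left 16°, forward 4.0 m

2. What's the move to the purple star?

turn left 60°, forward 9.5 m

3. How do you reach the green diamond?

turn left 115°, forward 7.7 m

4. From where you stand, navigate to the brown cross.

turn left 144°, forward 3.5 m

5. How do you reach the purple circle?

turn left 125°, forward 3.5 m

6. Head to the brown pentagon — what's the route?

turn left 42°, forward 3.3 m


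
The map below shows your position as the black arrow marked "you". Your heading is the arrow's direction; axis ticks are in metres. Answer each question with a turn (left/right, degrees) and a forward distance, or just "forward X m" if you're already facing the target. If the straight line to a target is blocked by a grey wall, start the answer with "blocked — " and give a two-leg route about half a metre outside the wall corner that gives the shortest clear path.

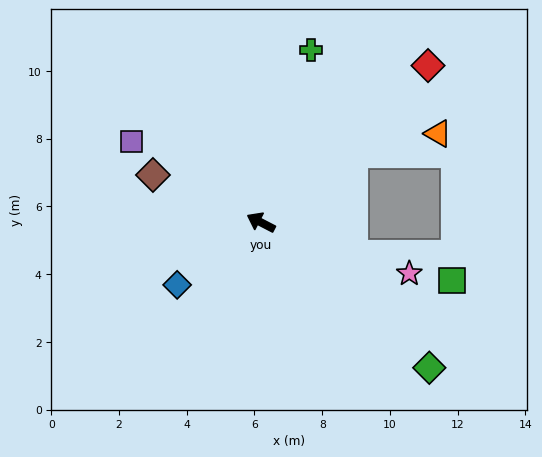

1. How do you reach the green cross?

turn right 79°, forward 5.3 m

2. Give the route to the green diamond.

turn left 167°, forward 6.6 m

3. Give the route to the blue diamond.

turn left 64°, forward 3.1 m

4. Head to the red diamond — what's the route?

turn right 109°, forward 6.8 m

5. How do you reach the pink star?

turn right 172°, forward 4.6 m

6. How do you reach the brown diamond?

turn left 4°, forward 3.5 m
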